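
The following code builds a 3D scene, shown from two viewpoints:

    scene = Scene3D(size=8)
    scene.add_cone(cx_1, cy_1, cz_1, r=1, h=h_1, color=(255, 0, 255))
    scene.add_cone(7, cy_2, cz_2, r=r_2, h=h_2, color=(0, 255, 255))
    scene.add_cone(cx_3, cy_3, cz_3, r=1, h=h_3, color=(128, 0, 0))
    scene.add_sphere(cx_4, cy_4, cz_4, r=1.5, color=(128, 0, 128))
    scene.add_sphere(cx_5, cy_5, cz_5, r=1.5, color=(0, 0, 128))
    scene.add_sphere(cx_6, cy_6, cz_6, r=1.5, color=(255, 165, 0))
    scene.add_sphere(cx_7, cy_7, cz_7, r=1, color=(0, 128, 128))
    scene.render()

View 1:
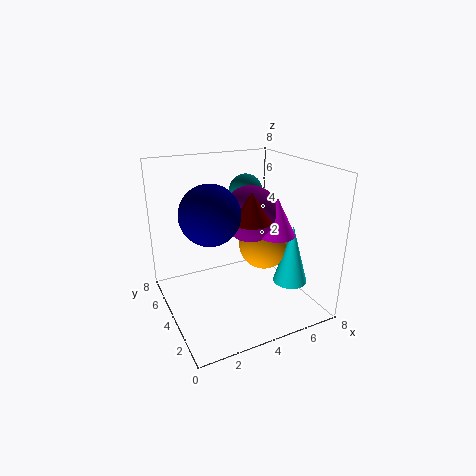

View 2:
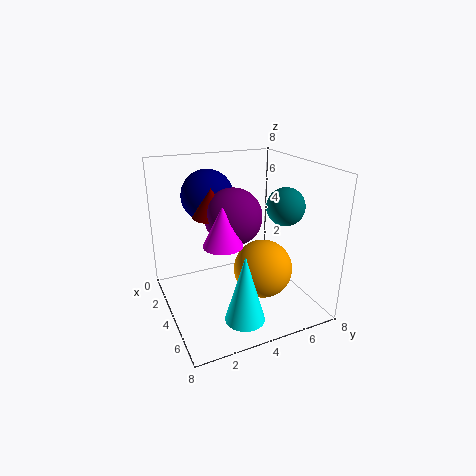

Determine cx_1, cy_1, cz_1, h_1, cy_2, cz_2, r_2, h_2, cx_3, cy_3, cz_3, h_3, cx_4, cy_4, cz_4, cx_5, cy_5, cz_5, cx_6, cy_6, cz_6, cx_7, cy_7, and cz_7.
cx_1 = 5.5; cy_1 = 2.5; cz_1 = 4.5; h_1 = 2; cy_2 = 3; cz_2 = 1; r_2 = 1; h_2 = 3.5; cx_3 = 4; cy_3 = 2.5; cz_3 = 5.5; h_3 = 1.5; cx_4 = 4.5; cy_4 = 3.5; cz_4 = 5.5; cx_5 = 2; cy_5 = 3; cz_5 = 6; cx_6 = 6; cy_6 = 4.5; cz_6 = 3; cx_7 = 5.5; cy_7 = 6; cz_7 = 6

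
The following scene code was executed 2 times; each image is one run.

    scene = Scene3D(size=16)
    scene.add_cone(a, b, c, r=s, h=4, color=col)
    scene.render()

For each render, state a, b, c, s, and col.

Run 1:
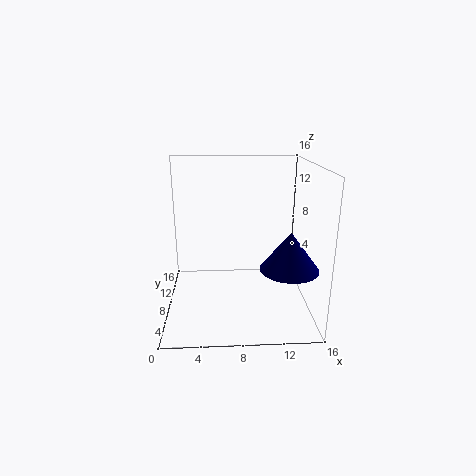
a = 13, b = 4, c = 6, s = 3, col = 'navy'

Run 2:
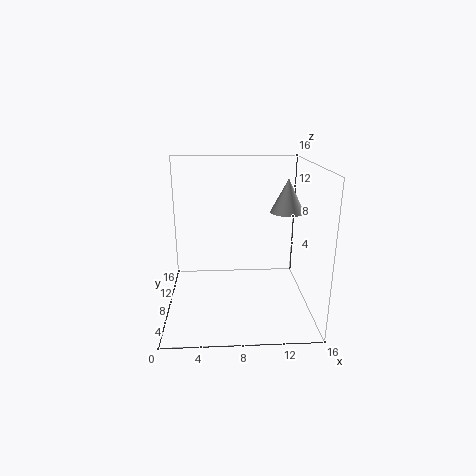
a = 14, b = 11, c = 10, s = 2, col = 'lightgray'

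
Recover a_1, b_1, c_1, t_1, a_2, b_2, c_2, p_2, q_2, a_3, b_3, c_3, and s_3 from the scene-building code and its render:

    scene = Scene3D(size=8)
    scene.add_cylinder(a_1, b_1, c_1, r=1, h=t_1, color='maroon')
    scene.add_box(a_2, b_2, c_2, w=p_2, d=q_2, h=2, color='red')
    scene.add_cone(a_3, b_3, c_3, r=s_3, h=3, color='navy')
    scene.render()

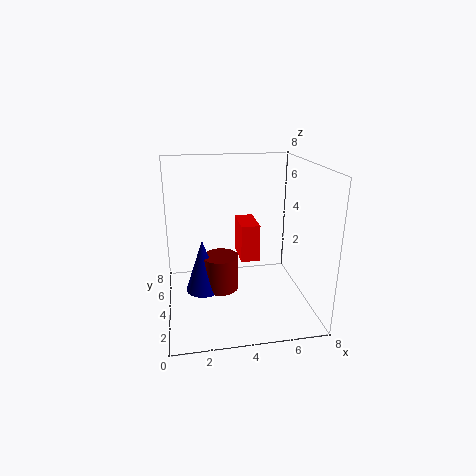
a_1 = 3, b_1 = 4, c_1 = 1, t_1 = 2, a_2 = 4, b_2 = 3, c_2 = 3, p_2 = 1, q_2 = 2, a_3 = 2, b_3 = 4, c_3 = 1, s_3 = 1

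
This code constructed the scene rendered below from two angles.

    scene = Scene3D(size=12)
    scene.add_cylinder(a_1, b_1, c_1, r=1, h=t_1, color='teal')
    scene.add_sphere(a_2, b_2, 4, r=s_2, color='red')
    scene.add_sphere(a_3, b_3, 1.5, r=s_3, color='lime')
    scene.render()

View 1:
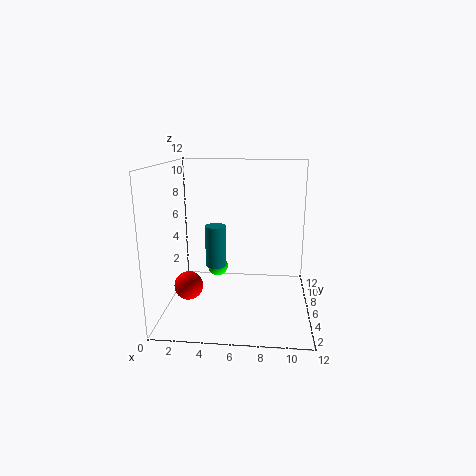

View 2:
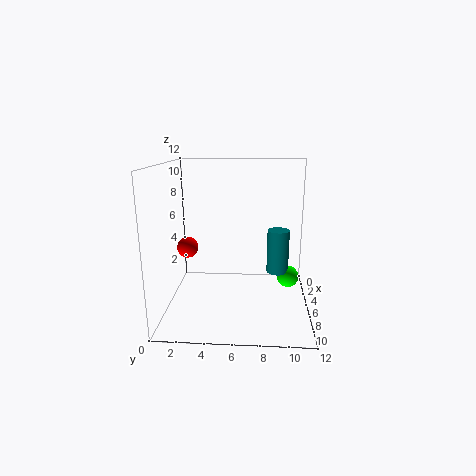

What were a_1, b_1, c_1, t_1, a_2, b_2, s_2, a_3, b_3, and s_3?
a_1 = 3.5, b_1 = 9.5, c_1 = 2, t_1 = 4, a_2 = 3, b_2 = 1, s_2 = 1, a_3 = 3.5, b_3 = 10.5, s_3 = 1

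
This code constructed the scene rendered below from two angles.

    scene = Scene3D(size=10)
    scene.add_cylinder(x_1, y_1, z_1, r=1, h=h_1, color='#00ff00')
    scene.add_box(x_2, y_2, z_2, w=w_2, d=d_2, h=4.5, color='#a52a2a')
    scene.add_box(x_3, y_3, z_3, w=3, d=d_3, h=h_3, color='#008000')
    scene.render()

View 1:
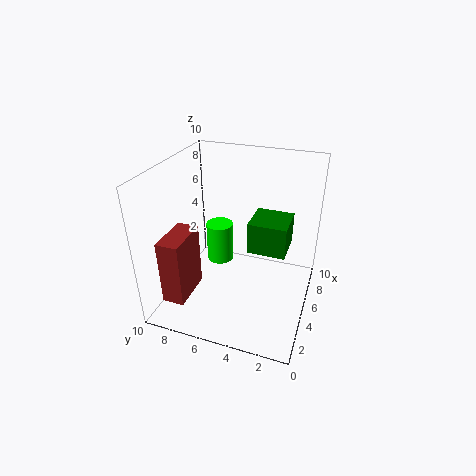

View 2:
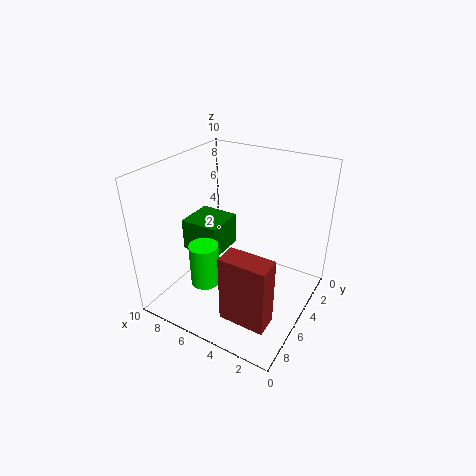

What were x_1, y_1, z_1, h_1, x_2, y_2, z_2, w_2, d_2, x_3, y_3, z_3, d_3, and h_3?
x_1 = 6.5; y_1 = 7; z_1 = 2; h_1 = 3; x_2 = 1; y_2 = 7.5; z_2 = 1.5; w_2 = 3; d_2 = 1.5; x_3 = 7; y_3 = 2; z_3 = 2.5; d_3 = 3; h_3 = 2.5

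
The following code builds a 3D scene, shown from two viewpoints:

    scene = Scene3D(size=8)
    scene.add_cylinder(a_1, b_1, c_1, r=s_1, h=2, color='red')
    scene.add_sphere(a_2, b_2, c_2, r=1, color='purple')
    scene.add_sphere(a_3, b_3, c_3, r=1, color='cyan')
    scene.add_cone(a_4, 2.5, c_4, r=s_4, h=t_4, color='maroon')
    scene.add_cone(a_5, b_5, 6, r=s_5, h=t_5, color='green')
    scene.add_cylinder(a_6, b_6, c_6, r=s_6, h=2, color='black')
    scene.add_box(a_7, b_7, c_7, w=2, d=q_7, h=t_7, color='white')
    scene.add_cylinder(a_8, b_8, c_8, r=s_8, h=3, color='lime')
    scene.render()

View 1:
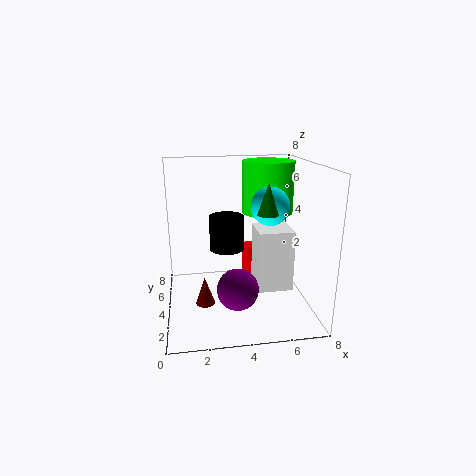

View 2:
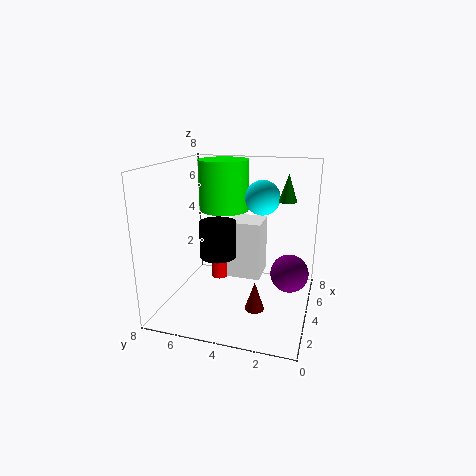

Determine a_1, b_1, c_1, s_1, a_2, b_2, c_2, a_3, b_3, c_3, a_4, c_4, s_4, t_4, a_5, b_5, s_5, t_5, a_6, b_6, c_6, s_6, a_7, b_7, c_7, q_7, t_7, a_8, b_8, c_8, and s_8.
a_1 = 5, b_1 = 5.5, c_1 = 1, s_1 = 0.5, a_2 = 3.5, b_2 = 1, c_2 = 2.5, a_3 = 5.5, b_3 = 3, c_3 = 6, a_4 = 2, c_4 = 1, s_4 = 0.5, t_4 = 1.5, a_5 = 5, b_5 = 1.5, s_5 = 0.5, t_5 = 1.5, a_6 = 3.5, b_6 = 5, c_6 = 3, s_6 = 1, a_7 = 5, b_7 = 3, c_7 = 1, q_7 = 2, t_7 = 3.5, a_8 = 6, b_8 = 5.5, c_8 = 5, s_8 = 1.5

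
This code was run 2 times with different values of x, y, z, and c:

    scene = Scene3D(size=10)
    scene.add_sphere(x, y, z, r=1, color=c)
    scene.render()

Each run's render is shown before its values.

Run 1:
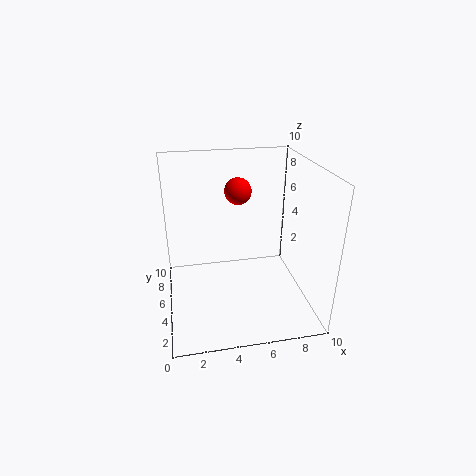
x = 5.5; y = 7.5; z = 7.5; c = 'red'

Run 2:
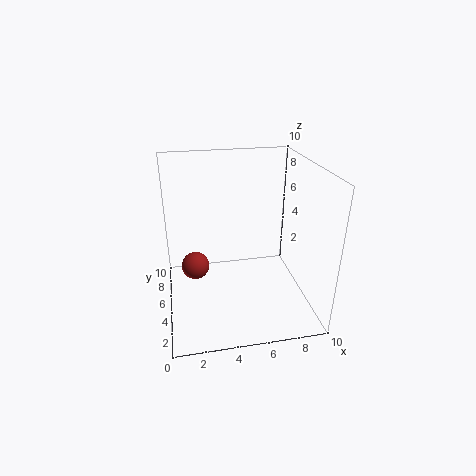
x = 2; y = 6; z = 2.5; c = 'brown'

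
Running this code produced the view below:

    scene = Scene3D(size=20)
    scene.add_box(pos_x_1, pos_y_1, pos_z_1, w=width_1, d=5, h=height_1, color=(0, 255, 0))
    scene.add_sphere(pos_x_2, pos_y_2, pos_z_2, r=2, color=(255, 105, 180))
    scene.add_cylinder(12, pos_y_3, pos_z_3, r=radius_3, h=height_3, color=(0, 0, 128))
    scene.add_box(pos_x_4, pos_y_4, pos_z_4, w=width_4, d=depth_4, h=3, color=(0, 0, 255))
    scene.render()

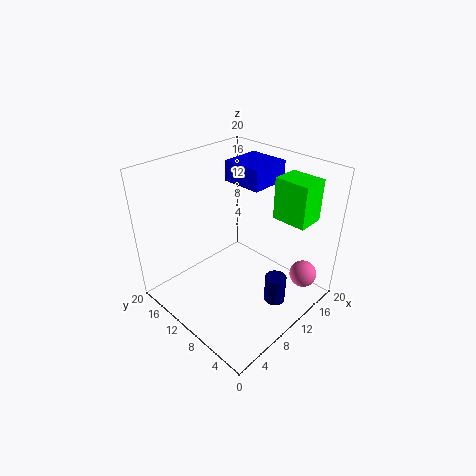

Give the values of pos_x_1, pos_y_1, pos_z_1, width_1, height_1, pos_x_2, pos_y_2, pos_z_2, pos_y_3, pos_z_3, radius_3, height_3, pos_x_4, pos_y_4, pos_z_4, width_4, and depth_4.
pos_x_1 = 15
pos_y_1 = 3
pos_z_1 = 12
width_1 = 4
height_1 = 6
pos_x_2 = 17.5
pos_y_2 = 3.5
pos_z_2 = 3
pos_y_3 = 4.5
pos_z_3 = 1
radius_3 = 1.5
height_3 = 4
pos_x_4 = 13
pos_y_4 = 9.5
pos_z_4 = 16
width_4 = 6
depth_4 = 6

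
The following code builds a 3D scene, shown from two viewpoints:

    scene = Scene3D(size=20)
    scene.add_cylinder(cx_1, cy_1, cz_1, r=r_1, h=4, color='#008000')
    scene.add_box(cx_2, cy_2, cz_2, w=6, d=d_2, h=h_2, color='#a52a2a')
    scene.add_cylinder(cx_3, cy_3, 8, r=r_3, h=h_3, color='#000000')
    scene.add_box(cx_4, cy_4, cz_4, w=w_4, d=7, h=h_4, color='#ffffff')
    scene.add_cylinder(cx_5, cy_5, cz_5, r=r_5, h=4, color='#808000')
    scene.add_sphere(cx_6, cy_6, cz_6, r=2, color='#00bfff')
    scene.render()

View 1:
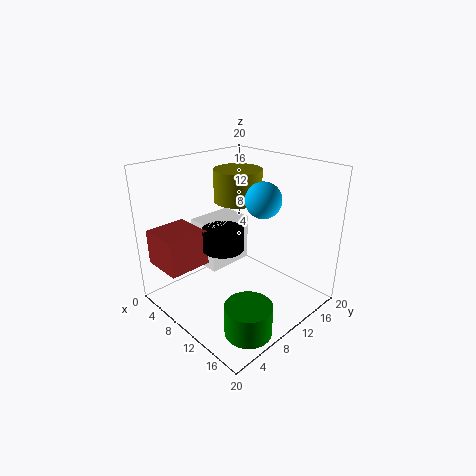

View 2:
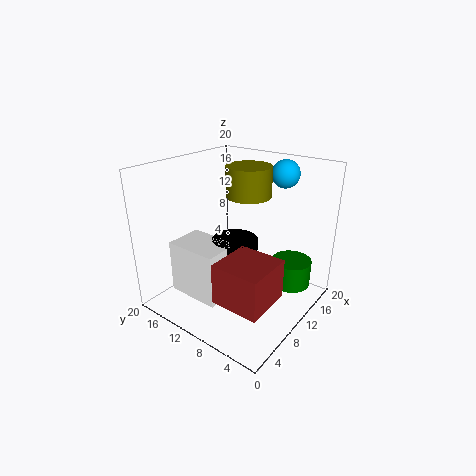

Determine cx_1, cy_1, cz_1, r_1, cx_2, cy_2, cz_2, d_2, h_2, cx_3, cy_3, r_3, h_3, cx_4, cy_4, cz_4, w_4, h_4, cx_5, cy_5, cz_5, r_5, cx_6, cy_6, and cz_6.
cx_1 = 17
cy_1 = 5
cz_1 = 1
r_1 = 3
cx_2 = 1
cy_2 = 1
cz_2 = 6
d_2 = 6
h_2 = 5
cx_3 = 8
cy_3 = 9
r_3 = 3
h_3 = 3
cx_4 = 2
cy_4 = 8
cz_4 = 4
w_4 = 5
h_4 = 7
cx_5 = 11
cy_5 = 9
cz_5 = 16
r_5 = 3
cx_6 = 17
cy_6 = 7
cz_6 = 18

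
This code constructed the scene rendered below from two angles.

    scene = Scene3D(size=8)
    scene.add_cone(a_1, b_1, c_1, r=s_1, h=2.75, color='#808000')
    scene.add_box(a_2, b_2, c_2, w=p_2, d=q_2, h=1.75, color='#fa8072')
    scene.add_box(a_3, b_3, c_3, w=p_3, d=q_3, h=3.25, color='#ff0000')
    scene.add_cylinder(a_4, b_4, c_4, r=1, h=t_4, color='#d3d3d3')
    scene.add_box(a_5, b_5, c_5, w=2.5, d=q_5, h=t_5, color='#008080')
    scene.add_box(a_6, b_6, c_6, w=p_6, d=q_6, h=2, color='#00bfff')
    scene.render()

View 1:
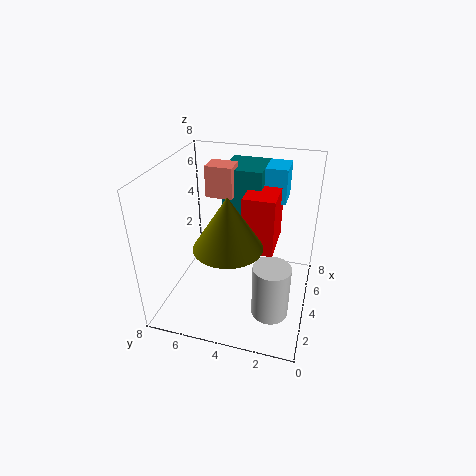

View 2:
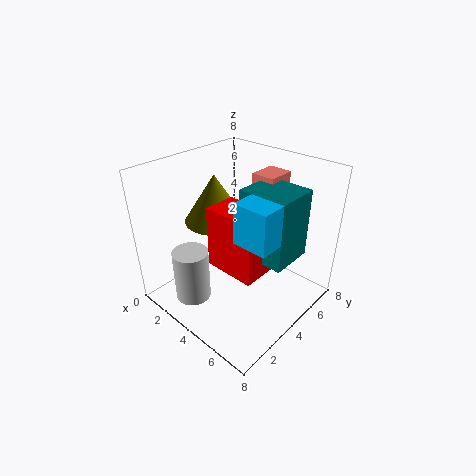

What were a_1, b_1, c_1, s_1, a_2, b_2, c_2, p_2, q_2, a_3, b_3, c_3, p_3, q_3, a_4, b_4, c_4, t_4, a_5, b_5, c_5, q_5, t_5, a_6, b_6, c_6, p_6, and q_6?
a_1 = 2.25; b_1 = 4; c_1 = 4.5; s_1 = 1.75; a_2 = 4.5; b_2 = 4.5; c_2 = 6; p_2 = 1.25; q_2 = 1.5; a_3 = 3.75; b_3 = 2; c_3 = 3.25; p_3 = 2.75; q_3 = 1.75; a_4 = 2.5; b_4 = 1.75; c_4 = 0.5; t_4 = 3; a_5 = 5; b_5 = 3; c_5 = 4; q_5 = 2.25; t_5 = 3.5; a_6 = 5.75; b_6 = 1.75; c_6 = 5.5; p_6 = 1.75; q_6 = 2.25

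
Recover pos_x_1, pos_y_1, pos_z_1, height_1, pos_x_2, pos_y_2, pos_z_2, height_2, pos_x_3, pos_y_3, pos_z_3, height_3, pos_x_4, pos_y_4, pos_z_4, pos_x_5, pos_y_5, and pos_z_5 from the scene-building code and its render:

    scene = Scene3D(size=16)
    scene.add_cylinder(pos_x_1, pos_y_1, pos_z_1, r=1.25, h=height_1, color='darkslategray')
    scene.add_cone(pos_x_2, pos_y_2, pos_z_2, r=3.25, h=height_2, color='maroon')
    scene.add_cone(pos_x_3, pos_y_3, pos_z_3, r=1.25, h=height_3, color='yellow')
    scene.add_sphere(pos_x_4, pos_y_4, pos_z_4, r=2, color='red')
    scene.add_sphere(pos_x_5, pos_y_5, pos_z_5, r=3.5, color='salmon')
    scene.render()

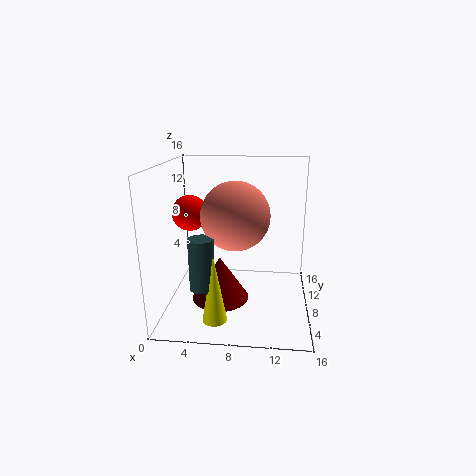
pos_x_1 = 5, pos_y_1 = 2.75, pos_z_1 = 4.5, height_1 = 5.25, pos_x_2 = 6, pos_y_2 = 7.5, pos_z_2 = 0.75, height_2 = 5, pos_x_3 = 6.25, pos_y_3 = 2.25, pos_z_3 = 1.25, height_3 = 7, pos_x_4 = 2.5, pos_y_4 = 8.75, pos_z_4 = 10.5, pos_x_5 = 8, pos_y_5 = 5.5, pos_z_5 = 11.25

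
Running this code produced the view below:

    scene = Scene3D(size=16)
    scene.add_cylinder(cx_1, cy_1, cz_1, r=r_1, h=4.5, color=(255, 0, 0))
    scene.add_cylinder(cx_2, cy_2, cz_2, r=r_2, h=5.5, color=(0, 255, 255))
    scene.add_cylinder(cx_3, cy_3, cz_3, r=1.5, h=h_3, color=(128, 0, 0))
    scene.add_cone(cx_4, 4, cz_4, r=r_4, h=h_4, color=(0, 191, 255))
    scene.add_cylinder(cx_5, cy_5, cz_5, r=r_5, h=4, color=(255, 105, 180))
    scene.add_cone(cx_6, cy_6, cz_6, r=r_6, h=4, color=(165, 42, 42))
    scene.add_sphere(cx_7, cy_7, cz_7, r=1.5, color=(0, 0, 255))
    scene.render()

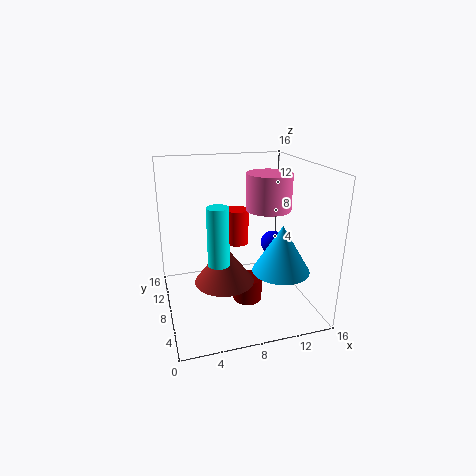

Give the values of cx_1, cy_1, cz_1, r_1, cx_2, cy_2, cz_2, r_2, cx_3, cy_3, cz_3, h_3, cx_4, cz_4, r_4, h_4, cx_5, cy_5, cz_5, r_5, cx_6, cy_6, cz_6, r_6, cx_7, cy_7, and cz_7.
cx_1 = 9.5
cy_1 = 13.5
cz_1 = 5
r_1 = 1.5
cx_2 = 4.5
cy_2 = 2.5
cz_2 = 8
r_2 = 1
cx_3 = 8
cy_3 = 4.5
cz_3 = 2.5
h_3 = 2.5
cx_4 = 11.5
cz_4 = 5.5
r_4 = 3
h_4 = 5
cx_5 = 11.5
cy_5 = 8
cz_5 = 11
r_5 = 2.5
cx_6 = 5.5
cy_6 = 4.5
cz_6 = 5
r_6 = 3
cx_7 = 13.5
cy_7 = 11
cz_7 = 5.5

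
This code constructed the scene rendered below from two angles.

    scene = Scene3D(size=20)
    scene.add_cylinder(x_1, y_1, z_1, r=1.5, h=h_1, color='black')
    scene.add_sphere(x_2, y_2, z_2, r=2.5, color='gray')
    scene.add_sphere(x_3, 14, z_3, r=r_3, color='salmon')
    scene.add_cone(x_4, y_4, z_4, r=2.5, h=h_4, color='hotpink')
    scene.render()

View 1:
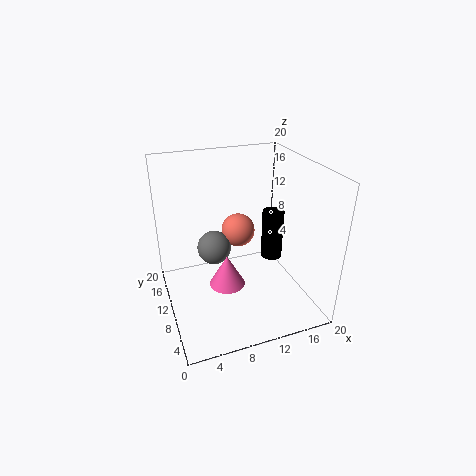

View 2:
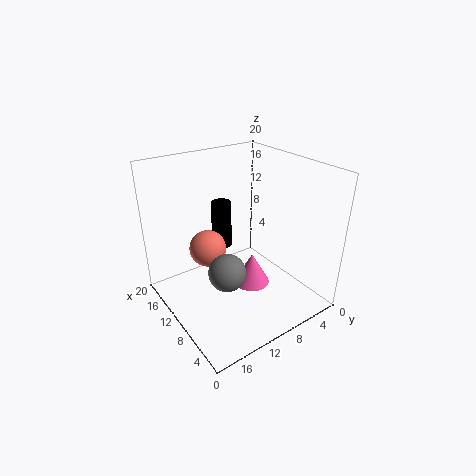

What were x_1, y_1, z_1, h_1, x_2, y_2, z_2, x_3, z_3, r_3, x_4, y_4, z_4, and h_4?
x_1 = 15
y_1 = 9.5
z_1 = 6.5
h_1 = 7
x_2 = 7.5
y_2 = 13.5
z_2 = 7
x_3 = 11.5
z_3 = 9
r_3 = 2.5
x_4 = 8
y_4 = 9
z_4 = 3.5
h_4 = 4.5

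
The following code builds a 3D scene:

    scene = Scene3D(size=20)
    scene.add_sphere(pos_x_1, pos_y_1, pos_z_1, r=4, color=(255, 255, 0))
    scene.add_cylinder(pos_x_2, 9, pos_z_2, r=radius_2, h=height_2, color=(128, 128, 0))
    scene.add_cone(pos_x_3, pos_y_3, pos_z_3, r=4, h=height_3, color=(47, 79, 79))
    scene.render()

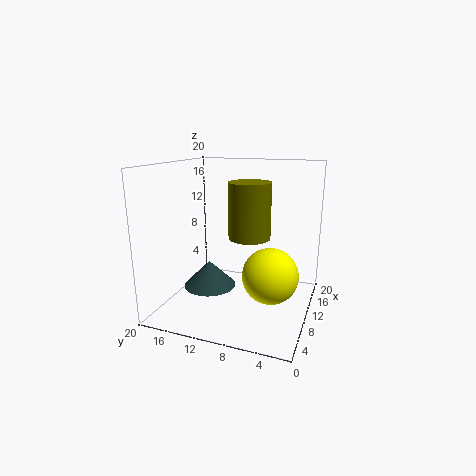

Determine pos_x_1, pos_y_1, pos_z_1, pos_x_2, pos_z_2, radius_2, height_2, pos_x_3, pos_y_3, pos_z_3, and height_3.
pos_x_1 = 11
pos_y_1 = 5.5
pos_z_1 = 4.5
pos_x_2 = 12
pos_z_2 = 9.5
radius_2 = 3
height_2 = 8
pos_x_3 = 12
pos_y_3 = 15.5
pos_z_3 = 1
height_3 = 4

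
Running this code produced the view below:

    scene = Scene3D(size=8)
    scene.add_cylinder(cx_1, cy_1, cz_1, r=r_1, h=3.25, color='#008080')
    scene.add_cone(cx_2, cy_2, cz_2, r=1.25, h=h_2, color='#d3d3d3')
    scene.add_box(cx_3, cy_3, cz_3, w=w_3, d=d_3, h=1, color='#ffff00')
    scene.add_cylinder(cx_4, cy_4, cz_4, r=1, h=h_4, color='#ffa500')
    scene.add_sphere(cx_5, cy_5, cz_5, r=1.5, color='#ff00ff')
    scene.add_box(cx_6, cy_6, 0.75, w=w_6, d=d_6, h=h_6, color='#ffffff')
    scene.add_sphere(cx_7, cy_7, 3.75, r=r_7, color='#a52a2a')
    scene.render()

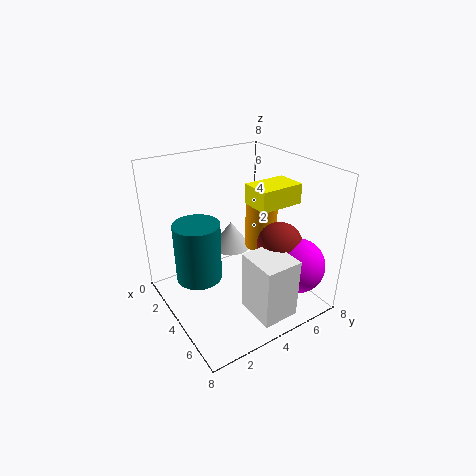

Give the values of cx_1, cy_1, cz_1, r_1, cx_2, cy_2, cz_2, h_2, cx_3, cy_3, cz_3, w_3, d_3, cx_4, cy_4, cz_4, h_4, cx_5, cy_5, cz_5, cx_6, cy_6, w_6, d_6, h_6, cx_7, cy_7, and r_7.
cx_1 = 3.5, cy_1 = 1.75, cz_1 = 2, r_1 = 1.25, cx_2 = 1.25, cy_2 = 5.25, cz_2 = 1.75, h_2 = 1.75, cx_3 = 5, cy_3 = 3.75, cz_3 = 6.5, w_3 = 1.5, d_3 = 2.25, cx_4 = 2.5, cy_4 = 6.75, cz_4 = 2, h_4 = 3.25, cx_5 = 6.5, cy_5 = 6.25, cz_5 = 2.75, cx_6 = 5.5, cy_6 = 3.25, w_6 = 2.25, d_6 = 2, h_6 = 3.25, cx_7 = 5.5, cy_7 = 5.75, r_7 = 1.25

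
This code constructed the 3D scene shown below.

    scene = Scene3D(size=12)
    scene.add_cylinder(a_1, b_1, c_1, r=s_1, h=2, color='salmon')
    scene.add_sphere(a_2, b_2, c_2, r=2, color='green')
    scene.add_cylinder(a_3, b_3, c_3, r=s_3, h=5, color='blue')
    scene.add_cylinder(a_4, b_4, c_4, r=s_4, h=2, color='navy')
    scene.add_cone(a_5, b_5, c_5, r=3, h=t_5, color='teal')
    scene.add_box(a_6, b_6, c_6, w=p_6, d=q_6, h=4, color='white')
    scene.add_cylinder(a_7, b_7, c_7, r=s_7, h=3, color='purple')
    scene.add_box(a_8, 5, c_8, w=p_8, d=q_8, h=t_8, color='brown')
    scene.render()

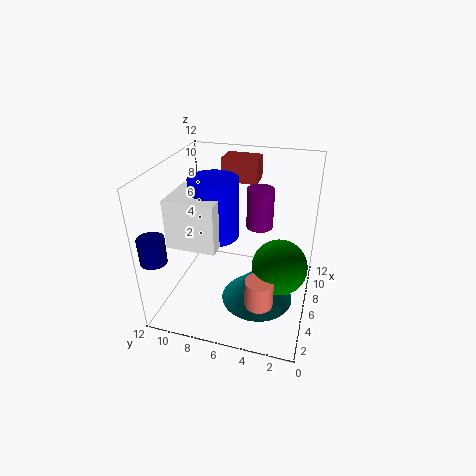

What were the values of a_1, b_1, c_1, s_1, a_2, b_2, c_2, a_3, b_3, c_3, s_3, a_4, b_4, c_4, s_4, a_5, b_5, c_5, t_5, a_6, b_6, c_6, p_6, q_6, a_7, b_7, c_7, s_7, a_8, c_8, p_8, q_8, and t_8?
a_1 = 1
b_1 = 3
c_1 = 4
s_1 = 1
a_2 = 3
b_2 = 2
c_2 = 6
a_3 = 6
b_3 = 8
c_3 = 6
s_3 = 2
a_4 = 1
b_4 = 11
c_4 = 6
s_4 = 1
a_5 = 5
b_5 = 4
c_5 = 1
t_5 = 3
a_6 = 3
b_6 = 7
c_6 = 6
p_6 = 4
q_6 = 4
a_7 = 5
b_7 = 4
c_7 = 8
s_7 = 1
a_8 = 8
c_8 = 10
p_8 = 2
q_8 = 3
t_8 = 2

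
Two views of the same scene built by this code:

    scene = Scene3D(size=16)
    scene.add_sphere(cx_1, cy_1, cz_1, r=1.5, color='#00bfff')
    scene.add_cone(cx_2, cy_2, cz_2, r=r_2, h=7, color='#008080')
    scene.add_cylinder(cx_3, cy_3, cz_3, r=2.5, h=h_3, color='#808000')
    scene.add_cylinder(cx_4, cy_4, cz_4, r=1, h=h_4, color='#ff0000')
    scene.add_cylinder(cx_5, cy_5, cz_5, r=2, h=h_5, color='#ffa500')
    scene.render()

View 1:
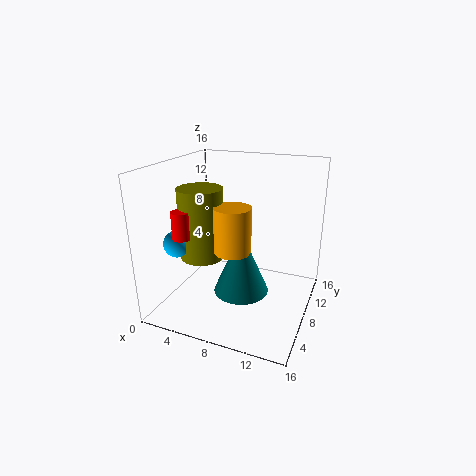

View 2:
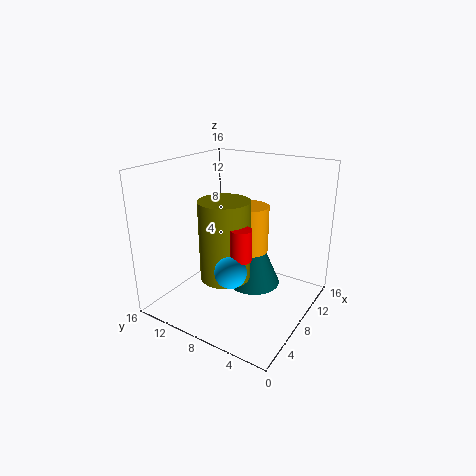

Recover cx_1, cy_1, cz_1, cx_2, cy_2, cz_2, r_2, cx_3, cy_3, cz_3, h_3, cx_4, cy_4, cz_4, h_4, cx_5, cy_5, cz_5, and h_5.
cx_1 = 2; cy_1 = 5; cz_1 = 7.5; cx_2 = 9; cy_2 = 6.5; cz_2 = 2.5; r_2 = 3; cx_3 = 4; cy_3 = 7; cz_3 = 5.5; h_3 = 8; cx_4 = 3; cy_4 = 4.5; cz_4 = 8.5; h_4 = 3; cx_5 = 8; cy_5 = 6.5; cz_5 = 7; h_5 = 5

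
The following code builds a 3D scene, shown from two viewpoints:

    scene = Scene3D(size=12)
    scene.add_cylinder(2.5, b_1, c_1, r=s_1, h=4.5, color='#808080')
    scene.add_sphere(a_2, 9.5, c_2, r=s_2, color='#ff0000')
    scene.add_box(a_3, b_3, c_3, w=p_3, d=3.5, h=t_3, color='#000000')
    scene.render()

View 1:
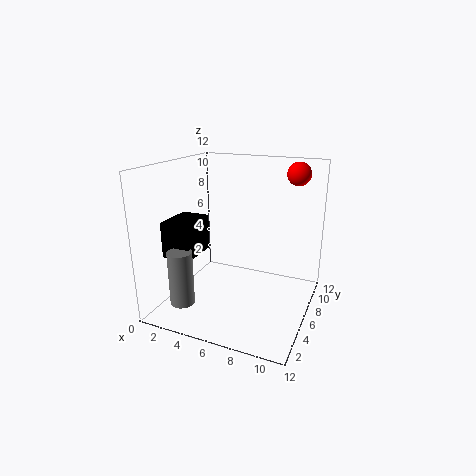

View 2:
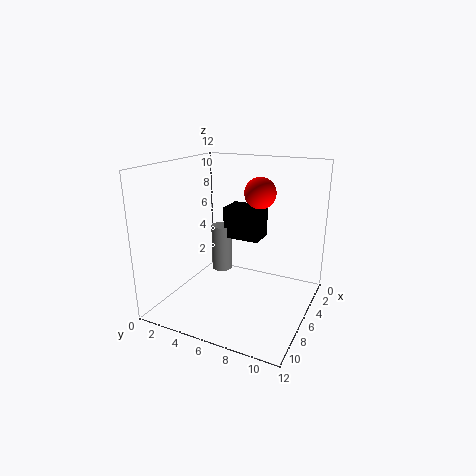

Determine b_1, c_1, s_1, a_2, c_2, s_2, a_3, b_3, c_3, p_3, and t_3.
b_1 = 2.5
c_1 = 1
s_1 = 1
a_2 = 10
c_2 = 11
s_2 = 1
a_3 = 0.5
b_3 = 3
c_3 = 4.5
p_3 = 2.5
t_3 = 3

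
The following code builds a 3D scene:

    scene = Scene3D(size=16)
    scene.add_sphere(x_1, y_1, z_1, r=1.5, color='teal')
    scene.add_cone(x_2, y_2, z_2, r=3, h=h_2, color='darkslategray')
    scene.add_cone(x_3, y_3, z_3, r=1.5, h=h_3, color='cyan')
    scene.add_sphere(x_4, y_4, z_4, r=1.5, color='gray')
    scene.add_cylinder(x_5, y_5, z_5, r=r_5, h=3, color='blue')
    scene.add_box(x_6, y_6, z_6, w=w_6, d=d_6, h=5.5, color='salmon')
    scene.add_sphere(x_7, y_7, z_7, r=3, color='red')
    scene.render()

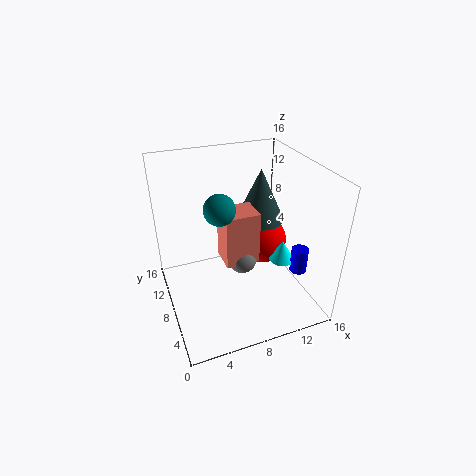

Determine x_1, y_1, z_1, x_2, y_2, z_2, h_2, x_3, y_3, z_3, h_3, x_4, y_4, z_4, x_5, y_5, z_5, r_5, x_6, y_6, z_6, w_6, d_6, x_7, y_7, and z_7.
x_1 = 5, y_1 = 5, z_1 = 13.5, x_2 = 12.5, y_2 = 12, z_2 = 7.5, h_2 = 6.5, x_3 = 13.5, y_3 = 7.5, z_3 = 4, h_3 = 2.5, x_4 = 7.5, y_4 = 5.5, z_4 = 7, x_5 = 15, y_5 = 6, z_5 = 3, r_5 = 1, x_6 = 5.5, y_6 = 4.5, z_6 = 7, w_6 = 3.5, d_6 = 3, x_7 = 12.5, y_7 = 11, z_7 = 5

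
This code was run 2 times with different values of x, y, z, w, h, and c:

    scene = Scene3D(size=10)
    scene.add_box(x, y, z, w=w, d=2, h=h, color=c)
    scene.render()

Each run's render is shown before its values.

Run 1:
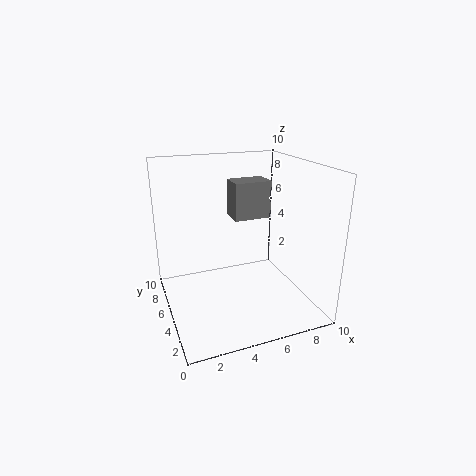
x = 6, y = 8, z = 5, w = 3, h = 3, c = 'gray'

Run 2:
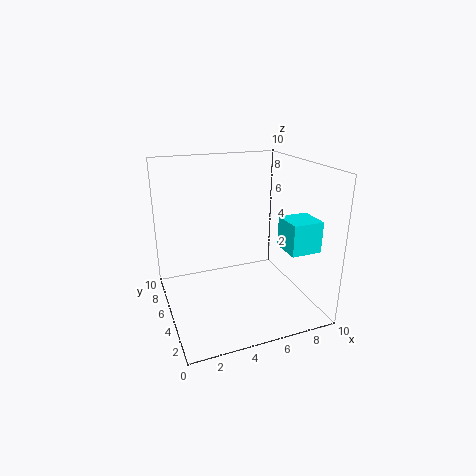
x = 7, y = 1, z = 5, w = 2, h = 2, c = 'cyan'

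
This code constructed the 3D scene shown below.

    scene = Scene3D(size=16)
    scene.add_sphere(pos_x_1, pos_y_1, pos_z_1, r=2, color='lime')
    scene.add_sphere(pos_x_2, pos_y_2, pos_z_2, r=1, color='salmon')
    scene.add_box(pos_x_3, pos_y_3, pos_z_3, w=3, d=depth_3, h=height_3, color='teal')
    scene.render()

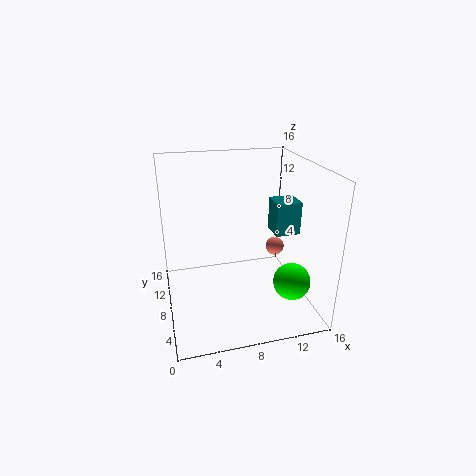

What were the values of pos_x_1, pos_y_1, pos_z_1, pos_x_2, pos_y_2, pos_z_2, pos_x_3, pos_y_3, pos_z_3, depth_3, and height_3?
pos_x_1 = 13
pos_y_1 = 4
pos_z_1 = 4
pos_x_2 = 12
pos_y_2 = 7
pos_z_2 = 7
pos_x_3 = 13
pos_y_3 = 9
pos_z_3 = 7
depth_3 = 3
height_3 = 4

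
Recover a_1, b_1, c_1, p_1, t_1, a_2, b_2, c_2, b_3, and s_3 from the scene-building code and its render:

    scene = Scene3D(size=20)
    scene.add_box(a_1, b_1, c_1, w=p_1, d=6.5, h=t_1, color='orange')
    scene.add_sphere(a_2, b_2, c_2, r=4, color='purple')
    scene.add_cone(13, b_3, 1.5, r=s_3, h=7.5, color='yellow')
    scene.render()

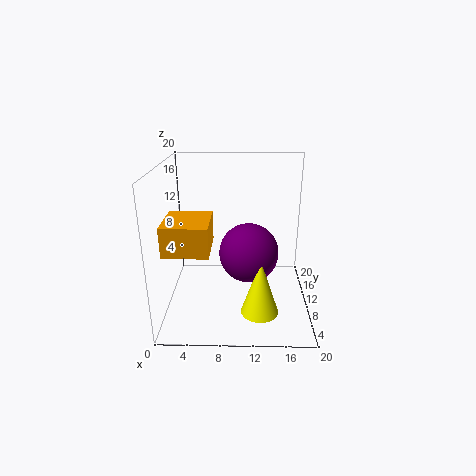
a_1 = 0.5
b_1 = 4.5
c_1 = 9.5
p_1 = 6
t_1 = 4
a_2 = 11.5
b_2 = 8.5
c_2 = 8.5
b_3 = 5
s_3 = 2.5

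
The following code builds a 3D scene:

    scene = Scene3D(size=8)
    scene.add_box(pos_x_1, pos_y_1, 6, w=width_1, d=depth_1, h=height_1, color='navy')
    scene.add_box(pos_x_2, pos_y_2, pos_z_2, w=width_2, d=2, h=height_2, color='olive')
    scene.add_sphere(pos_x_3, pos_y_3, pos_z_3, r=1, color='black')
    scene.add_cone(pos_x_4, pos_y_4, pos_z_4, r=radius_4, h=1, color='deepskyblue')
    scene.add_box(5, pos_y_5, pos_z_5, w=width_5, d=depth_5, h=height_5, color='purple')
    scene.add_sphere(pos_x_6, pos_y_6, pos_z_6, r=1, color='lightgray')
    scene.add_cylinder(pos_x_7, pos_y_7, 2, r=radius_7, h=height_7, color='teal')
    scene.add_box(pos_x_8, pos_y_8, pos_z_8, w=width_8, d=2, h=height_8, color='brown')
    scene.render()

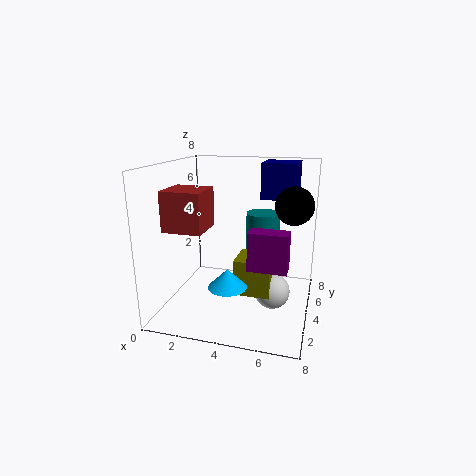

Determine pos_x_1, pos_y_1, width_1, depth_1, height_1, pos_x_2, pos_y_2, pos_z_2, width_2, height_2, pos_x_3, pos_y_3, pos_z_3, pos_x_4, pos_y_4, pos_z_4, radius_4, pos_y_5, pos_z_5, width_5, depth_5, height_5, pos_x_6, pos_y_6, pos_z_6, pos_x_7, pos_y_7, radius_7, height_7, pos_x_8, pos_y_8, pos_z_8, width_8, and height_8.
pos_x_1 = 5
pos_y_1 = 5
width_1 = 2
depth_1 = 2
height_1 = 2
pos_x_2 = 4
pos_y_2 = 3
pos_z_2 = 1
width_2 = 2
height_2 = 2
pos_x_3 = 7
pos_y_3 = 4
pos_z_3 = 6
pos_x_4 = 4
pos_y_4 = 2
pos_z_4 = 2
radius_4 = 1
pos_y_5 = 2
pos_z_5 = 3
width_5 = 2
depth_5 = 1
height_5 = 2
pos_x_6 = 6
pos_y_6 = 4
pos_z_6 = 1
pos_x_7 = 5
pos_y_7 = 6
radius_7 = 1
height_7 = 3
pos_x_8 = 1
pos_y_8 = 1
pos_z_8 = 5
width_8 = 2
height_8 = 2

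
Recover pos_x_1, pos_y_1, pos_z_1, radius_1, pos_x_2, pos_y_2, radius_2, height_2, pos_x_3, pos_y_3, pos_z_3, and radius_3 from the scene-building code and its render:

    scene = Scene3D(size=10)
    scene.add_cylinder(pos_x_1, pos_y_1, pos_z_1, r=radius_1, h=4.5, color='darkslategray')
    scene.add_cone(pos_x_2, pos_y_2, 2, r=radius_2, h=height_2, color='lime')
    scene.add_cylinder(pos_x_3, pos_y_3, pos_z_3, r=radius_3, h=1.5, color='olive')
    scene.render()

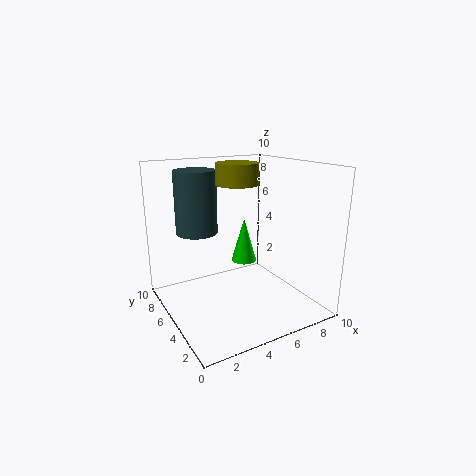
pos_x_1 = 3
pos_y_1 = 7.5
pos_z_1 = 5
radius_1 = 1.5
pos_x_2 = 7
pos_y_2 = 7.5
radius_2 = 1
height_2 = 3.5
pos_x_3 = 5.5
pos_y_3 = 6
pos_z_3 = 8.5
radius_3 = 1.5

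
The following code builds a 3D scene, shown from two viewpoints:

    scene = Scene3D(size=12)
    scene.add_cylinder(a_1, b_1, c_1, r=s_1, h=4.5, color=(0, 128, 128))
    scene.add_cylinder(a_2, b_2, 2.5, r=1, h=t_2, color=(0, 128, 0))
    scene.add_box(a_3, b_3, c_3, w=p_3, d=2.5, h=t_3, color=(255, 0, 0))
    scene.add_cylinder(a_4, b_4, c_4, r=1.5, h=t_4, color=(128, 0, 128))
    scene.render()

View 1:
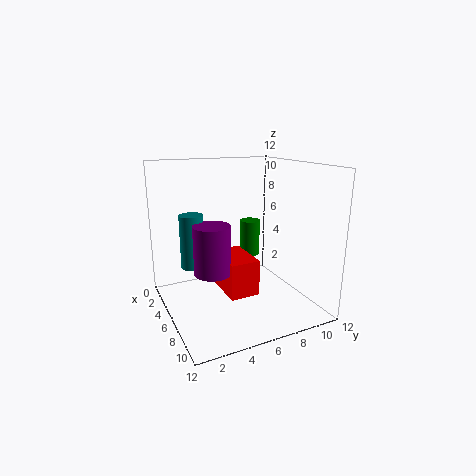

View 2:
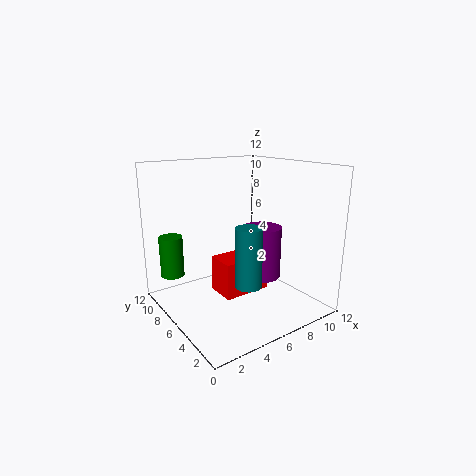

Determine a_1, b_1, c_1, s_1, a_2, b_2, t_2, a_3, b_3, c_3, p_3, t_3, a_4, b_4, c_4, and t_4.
a_1 = 4.5, b_1 = 2.5, c_1 = 3.5, s_1 = 1, a_2 = 1.5, b_2 = 9.5, t_2 = 3.5, a_3 = 4, b_3 = 4.5, c_3 = 1.5, p_3 = 4, t_3 = 3, a_4 = 6.5, b_4 = 3.5, c_4 = 3.5, t_4 = 4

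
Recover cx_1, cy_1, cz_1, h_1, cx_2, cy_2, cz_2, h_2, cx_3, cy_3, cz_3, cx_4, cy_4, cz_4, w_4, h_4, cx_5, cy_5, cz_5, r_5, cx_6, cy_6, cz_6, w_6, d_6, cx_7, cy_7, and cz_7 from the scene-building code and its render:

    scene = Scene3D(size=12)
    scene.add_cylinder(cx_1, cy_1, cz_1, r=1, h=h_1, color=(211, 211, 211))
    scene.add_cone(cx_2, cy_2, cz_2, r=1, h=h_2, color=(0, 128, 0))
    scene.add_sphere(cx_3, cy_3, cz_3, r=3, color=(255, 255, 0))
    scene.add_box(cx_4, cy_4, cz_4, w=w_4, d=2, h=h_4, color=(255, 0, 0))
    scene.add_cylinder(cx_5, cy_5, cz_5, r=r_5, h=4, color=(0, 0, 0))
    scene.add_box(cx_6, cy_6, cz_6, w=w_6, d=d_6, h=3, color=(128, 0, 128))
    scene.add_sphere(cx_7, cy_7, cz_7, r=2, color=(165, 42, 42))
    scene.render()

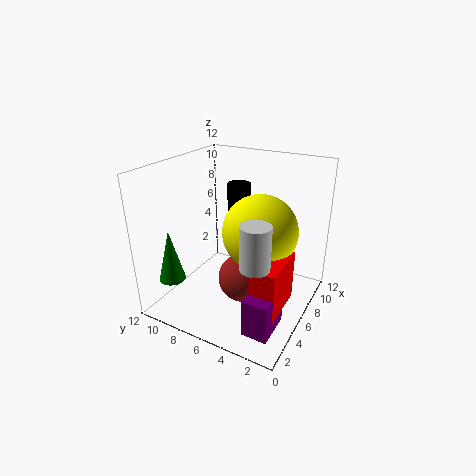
cx_1 = 1; cy_1 = 2; cz_1 = 7; h_1 = 3; cx_2 = 1; cy_2 = 9; cz_2 = 4; h_2 = 4; cx_3 = 6; cy_3 = 4; cz_3 = 7; cx_4 = 2; cy_4 = 1; cz_4 = 2; w_4 = 4; h_4 = 4; cx_5 = 8; cy_5 = 7; cz_5 = 6; r_5 = 1; cx_6 = 1; cy_6 = 1; cz_6 = 1; w_6 = 3; d_6 = 2; cx_7 = 5; cy_7 = 5; cz_7 = 3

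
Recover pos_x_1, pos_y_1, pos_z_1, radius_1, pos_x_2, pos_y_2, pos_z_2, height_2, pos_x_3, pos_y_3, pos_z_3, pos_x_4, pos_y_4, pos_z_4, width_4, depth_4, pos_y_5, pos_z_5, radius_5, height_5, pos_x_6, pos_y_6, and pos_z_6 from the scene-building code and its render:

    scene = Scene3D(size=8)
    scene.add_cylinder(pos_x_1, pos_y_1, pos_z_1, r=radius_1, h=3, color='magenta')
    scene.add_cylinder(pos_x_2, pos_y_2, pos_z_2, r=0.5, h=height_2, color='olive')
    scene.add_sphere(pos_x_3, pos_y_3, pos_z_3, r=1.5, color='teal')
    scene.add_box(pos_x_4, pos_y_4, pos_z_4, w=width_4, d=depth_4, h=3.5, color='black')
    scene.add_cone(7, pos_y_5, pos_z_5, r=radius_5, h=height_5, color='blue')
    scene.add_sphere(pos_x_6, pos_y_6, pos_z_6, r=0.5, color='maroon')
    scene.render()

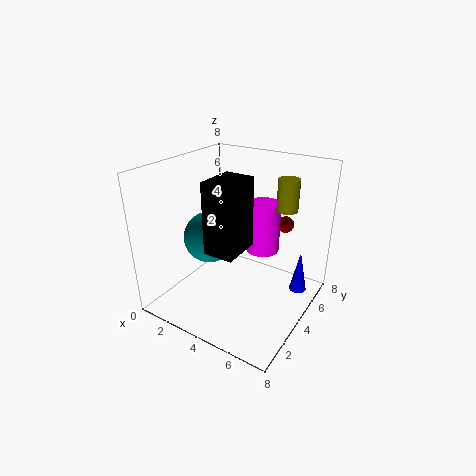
pos_x_1 = 4.5, pos_y_1 = 6, pos_z_1 = 2.5, radius_1 = 1, pos_x_2 = 7, pos_y_2 = 3.5, pos_z_2 = 6.5, height_2 = 1.5, pos_x_3 = 2, pos_y_3 = 4, pos_z_3 = 3.5, pos_x_4 = 4, pos_y_4 = 1, pos_z_4 = 4.5, width_4 = 1.5, depth_4 = 2, pos_y_5 = 6, pos_z_5 = 0.5, radius_5 = 0.5, height_5 = 2.5, pos_x_6 = 5.5, pos_y_6 = 7, pos_z_6 = 4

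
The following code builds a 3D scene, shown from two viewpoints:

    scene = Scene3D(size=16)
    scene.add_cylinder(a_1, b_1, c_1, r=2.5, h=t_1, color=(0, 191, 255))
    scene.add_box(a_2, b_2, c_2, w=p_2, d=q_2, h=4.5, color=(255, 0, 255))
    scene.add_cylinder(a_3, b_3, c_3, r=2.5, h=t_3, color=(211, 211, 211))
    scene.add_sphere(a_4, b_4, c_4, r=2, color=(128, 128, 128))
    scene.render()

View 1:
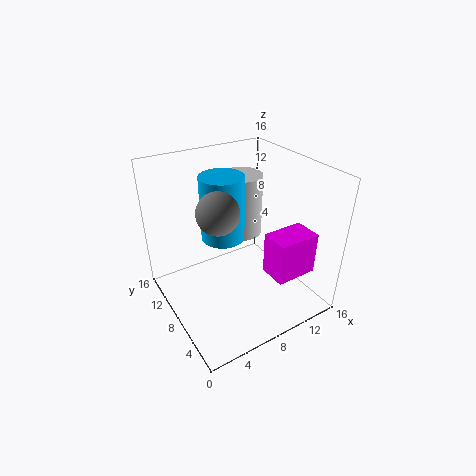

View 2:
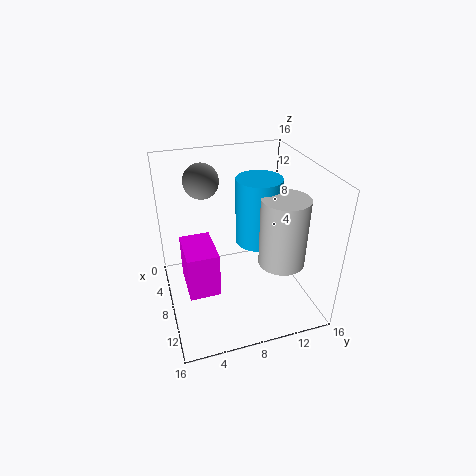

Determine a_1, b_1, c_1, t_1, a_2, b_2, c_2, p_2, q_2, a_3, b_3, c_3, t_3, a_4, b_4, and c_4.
a_1 = 7.5; b_1 = 10.5; c_1 = 7; t_1 = 7.5; a_2 = 9; b_2 = 1.5; c_2 = 5.5; p_2 = 4.5; q_2 = 3; a_3 = 11; b_3 = 12; c_3 = 6; t_3 = 7.5; a_4 = 4; b_4 = 5; c_4 = 13.5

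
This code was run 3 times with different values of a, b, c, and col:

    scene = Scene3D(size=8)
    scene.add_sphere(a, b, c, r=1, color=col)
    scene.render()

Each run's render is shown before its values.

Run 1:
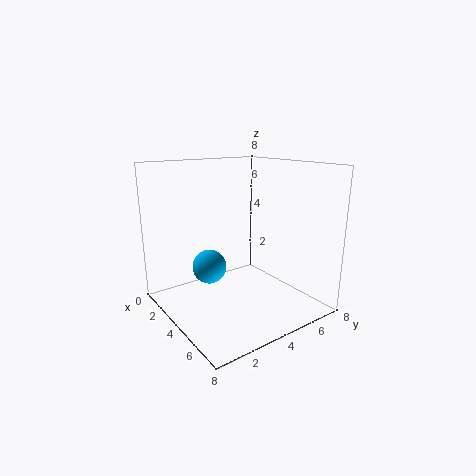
a = 2.5, b = 3, c = 2, col = 'deepskyblue'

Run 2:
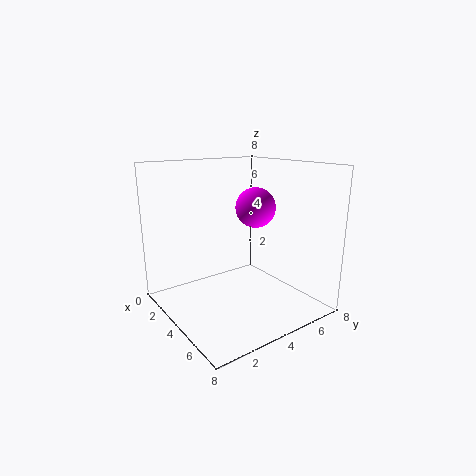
a = 5.5, b = 4, c = 6, col = 'magenta'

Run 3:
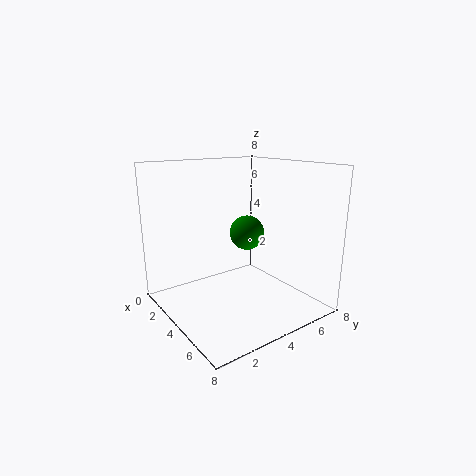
a = 3.5, b = 5, c = 4, col = 'green'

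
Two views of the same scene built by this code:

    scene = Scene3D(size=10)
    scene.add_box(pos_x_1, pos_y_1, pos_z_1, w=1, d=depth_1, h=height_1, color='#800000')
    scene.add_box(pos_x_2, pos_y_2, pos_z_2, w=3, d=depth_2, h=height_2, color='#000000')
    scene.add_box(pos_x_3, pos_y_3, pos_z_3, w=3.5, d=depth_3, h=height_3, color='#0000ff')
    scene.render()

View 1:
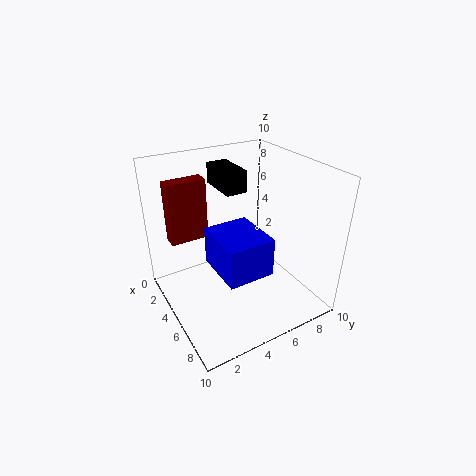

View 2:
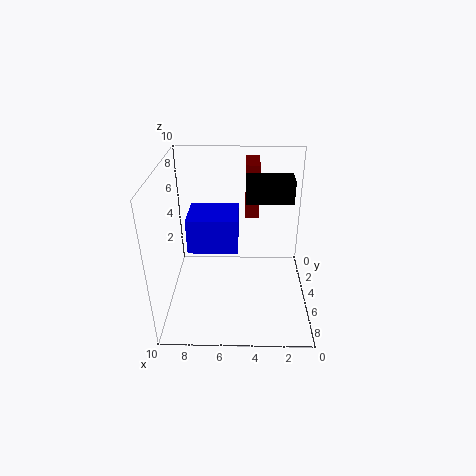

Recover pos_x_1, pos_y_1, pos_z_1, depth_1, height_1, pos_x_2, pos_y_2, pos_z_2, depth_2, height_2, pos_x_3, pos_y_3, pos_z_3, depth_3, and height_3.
pos_x_1 = 3.5
pos_y_1 = 0.5
pos_z_1 = 5.5
depth_1 = 2.5
height_1 = 4
pos_x_2 = 1.5
pos_y_2 = 4.5
pos_z_2 = 8
depth_2 = 1.5
height_2 = 1.5
pos_x_3 = 5
pos_y_3 = 2.5
pos_z_3 = 4
depth_3 = 3
height_3 = 2.5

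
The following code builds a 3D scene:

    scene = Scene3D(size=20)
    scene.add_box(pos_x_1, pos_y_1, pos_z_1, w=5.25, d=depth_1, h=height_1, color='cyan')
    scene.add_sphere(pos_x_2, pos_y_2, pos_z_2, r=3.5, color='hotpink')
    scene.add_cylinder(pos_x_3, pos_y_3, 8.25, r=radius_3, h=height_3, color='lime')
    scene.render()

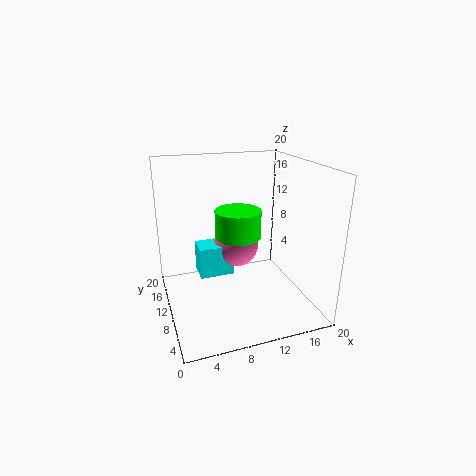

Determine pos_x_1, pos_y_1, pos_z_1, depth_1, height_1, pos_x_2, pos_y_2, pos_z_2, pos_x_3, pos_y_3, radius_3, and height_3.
pos_x_1 = 5.25
pos_y_1 = 13.25
pos_z_1 = 2.5
depth_1 = 3.75
height_1 = 4.75
pos_x_2 = 11.5
pos_y_2 = 15.25
pos_z_2 = 6.5
pos_x_3 = 11.5
pos_y_3 = 14.25
radius_3 = 3.5
height_3 = 4.25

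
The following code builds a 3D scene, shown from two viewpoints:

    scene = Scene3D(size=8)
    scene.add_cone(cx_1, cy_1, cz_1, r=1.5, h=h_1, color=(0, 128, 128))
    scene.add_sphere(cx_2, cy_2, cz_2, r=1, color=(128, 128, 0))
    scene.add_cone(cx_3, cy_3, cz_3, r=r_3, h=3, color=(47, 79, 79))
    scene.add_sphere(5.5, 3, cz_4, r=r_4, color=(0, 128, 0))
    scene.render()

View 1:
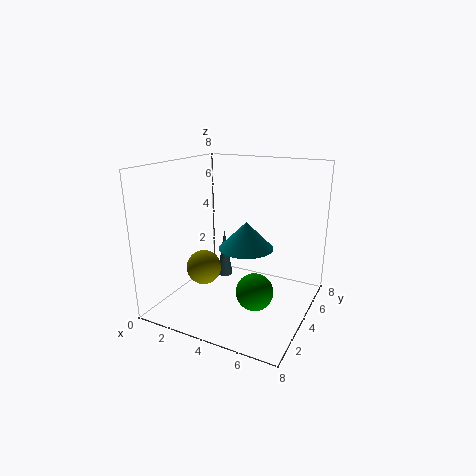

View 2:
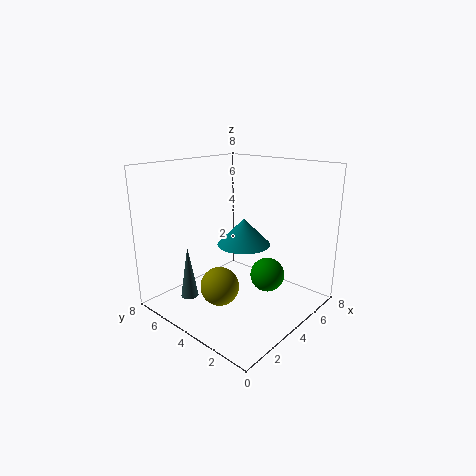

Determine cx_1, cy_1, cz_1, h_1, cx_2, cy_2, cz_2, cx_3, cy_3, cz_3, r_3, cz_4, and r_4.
cx_1 = 4.5, cy_1 = 4, cz_1 = 3.5, h_1 = 1.5, cx_2 = 2, cy_2 = 3.5, cz_2 = 2, cx_3 = 2, cy_3 = 6, cz_3 = 0.5, r_3 = 0.5, cz_4 = 1.5, r_4 = 1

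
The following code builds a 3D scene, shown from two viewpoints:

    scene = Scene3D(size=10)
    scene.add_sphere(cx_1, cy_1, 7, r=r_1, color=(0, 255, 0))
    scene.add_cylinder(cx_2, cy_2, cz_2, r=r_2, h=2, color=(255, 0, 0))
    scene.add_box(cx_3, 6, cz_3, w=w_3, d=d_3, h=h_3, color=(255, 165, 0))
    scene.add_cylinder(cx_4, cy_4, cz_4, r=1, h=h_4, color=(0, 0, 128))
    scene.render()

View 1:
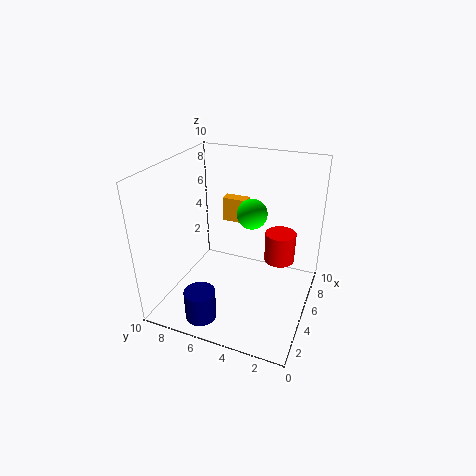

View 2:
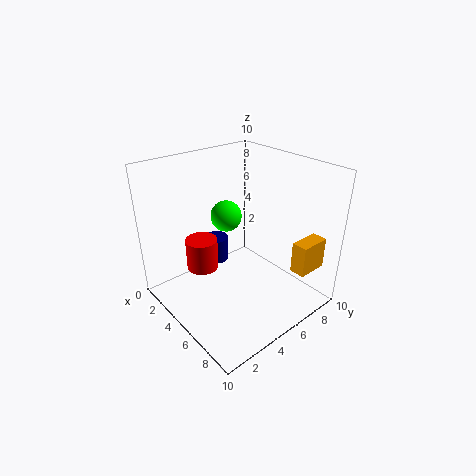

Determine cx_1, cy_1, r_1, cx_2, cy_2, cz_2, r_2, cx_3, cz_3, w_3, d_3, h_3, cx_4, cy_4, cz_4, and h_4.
cx_1 = 5, cy_1 = 4, r_1 = 1, cx_2 = 5, cy_2 = 2, cz_2 = 4, r_2 = 1, cx_3 = 9, cz_3 = 4, w_3 = 1, d_3 = 2, h_3 = 2, cx_4 = 1, cy_4 = 6, cz_4 = 1, h_4 = 2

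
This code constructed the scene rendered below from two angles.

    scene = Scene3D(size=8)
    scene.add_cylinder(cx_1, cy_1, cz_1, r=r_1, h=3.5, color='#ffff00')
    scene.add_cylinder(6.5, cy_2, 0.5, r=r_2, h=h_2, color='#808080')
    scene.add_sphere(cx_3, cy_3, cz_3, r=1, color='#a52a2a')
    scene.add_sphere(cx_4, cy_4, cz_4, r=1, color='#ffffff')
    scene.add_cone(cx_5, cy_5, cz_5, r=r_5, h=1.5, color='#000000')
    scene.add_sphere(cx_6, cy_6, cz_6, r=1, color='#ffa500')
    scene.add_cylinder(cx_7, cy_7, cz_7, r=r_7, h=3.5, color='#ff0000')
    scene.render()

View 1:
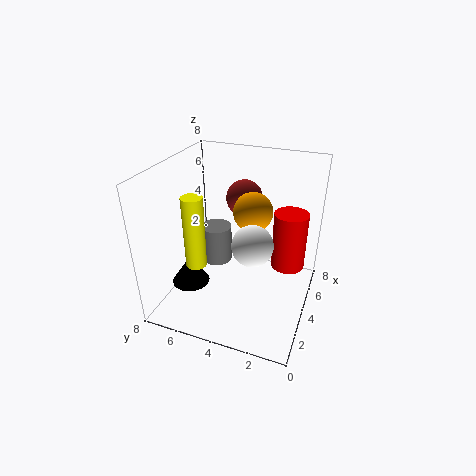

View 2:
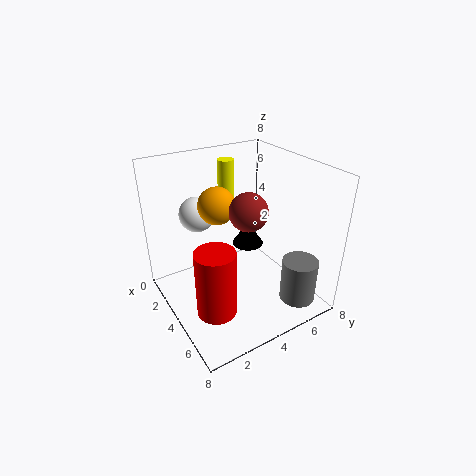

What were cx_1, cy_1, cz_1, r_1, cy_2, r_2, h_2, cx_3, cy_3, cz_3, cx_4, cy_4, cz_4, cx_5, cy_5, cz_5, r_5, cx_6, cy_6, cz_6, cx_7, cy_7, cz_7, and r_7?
cx_1 = 1, cy_1 = 5, cz_1 = 4, r_1 = 0.5, cy_2 = 6.5, r_2 = 1, h_2 = 2.5, cx_3 = 5, cy_3 = 4, cz_3 = 6, cx_4 = 2, cy_4 = 2.5, cz_4 = 5, cx_5 = 2, cy_5 = 6, cz_5 = 2, r_5 = 1, cx_6 = 3.5, cy_6 = 3, cz_6 = 6, cx_7 = 6, cy_7 = 1.5, cz_7 = 1.5, r_7 = 1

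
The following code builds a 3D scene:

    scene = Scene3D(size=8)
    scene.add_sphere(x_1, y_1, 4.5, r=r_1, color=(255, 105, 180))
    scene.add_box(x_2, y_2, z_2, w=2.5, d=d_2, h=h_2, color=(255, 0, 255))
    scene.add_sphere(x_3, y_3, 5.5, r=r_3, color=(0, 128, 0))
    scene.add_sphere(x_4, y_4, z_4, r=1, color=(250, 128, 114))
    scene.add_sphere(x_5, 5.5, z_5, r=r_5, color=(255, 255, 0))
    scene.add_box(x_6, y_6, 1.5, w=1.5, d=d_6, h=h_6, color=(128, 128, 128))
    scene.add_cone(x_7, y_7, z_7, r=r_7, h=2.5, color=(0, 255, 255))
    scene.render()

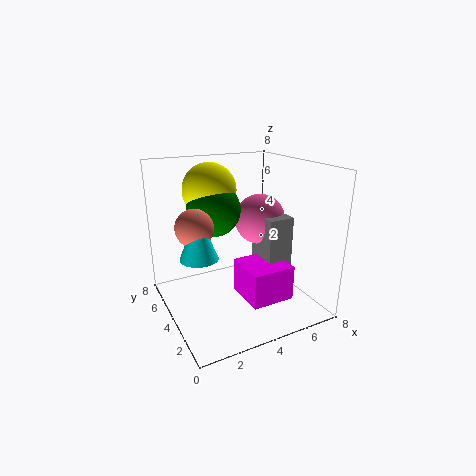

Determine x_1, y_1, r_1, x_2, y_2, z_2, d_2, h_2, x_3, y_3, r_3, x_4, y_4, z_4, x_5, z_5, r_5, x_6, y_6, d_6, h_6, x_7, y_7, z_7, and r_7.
x_1 = 6; y_1 = 5; r_1 = 1.5; x_2 = 4; y_2 = 2; z_2 = 0.5; d_2 = 2.5; h_2 = 2; x_3 = 3; y_3 = 5; r_3 = 1.5; x_4 = 1.5; y_4 = 4; z_4 = 5; x_5 = 3; z_5 = 6.5; r_5 = 1.5; x_6 = 5.5; y_6 = 3; d_6 = 2; h_6 = 3.5; x_7 = 1.5; y_7 = 3.5; z_7 = 3.5; r_7 = 1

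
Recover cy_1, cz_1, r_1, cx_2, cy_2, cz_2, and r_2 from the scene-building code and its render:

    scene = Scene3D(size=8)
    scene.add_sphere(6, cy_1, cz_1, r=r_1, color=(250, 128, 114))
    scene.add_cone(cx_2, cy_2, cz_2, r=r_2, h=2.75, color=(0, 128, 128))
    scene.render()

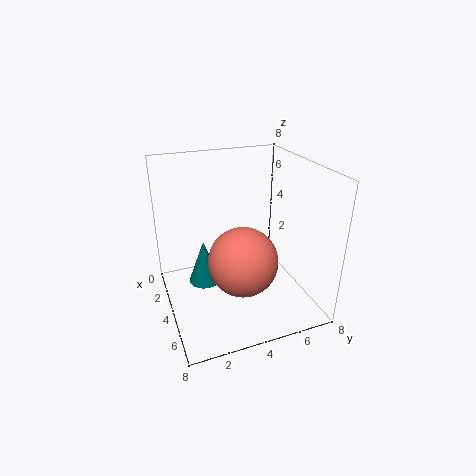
cy_1 = 3.5
cz_1 = 3.75
r_1 = 1.75
cx_2 = 2
cy_2 = 2.5
cz_2 = 0.25
r_2 = 1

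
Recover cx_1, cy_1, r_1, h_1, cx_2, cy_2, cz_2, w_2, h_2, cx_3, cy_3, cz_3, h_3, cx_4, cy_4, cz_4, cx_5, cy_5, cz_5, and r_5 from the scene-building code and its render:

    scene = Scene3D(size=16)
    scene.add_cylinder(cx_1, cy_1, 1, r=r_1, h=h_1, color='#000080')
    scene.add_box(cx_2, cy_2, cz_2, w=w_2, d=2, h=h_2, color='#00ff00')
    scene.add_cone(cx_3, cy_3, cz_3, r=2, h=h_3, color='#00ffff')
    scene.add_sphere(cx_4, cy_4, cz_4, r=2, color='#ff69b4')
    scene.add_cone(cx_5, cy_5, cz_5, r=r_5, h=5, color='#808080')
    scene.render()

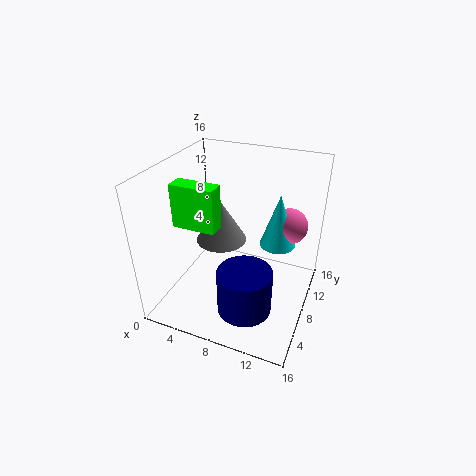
cx_1 = 10, cy_1 = 5, r_1 = 3, h_1 = 5, cx_2 = 1, cy_2 = 6, cz_2 = 9, w_2 = 5, h_2 = 5, cx_3 = 12, cy_3 = 10, cz_3 = 7, h_3 = 6, cx_4 = 13, cy_4 = 11, cz_4 = 9, cx_5 = 5, cy_5 = 10, cz_5 = 6, r_5 = 3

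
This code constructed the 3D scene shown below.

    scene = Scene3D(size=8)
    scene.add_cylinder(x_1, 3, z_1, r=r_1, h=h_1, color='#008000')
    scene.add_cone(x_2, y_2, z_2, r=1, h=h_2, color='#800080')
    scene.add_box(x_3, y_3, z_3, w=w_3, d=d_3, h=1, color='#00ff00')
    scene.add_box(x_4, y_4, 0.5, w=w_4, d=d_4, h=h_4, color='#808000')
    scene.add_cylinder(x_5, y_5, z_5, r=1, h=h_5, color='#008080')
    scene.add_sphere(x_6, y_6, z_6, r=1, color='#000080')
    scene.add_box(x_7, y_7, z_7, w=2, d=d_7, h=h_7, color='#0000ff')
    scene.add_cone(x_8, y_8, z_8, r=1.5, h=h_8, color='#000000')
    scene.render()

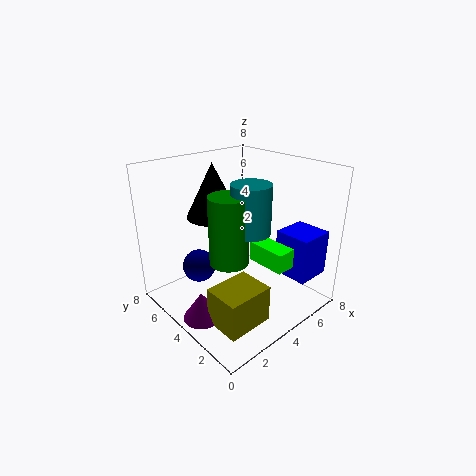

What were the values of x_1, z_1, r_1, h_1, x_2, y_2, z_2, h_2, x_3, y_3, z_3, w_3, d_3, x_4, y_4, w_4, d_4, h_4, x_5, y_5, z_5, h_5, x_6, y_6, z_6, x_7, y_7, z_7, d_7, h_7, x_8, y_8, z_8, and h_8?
x_1 = 2.5; z_1 = 3.5; r_1 = 1; h_1 = 3.5; x_2 = 1; y_2 = 3.5; z_2 = 0.5; h_2 = 1.5; x_3 = 3.5; y_3 = 0.5; z_3 = 3.5; w_3 = 1; d_3 = 2; x_4 = 1; y_4 = 1; w_4 = 2.5; d_4 = 2; h_4 = 2; x_5 = 3.5; y_5 = 2.5; z_5 = 5; h_5 = 2.5; x_6 = 3; y_6 = 6.5; z_6 = 1.5; x_7 = 5.5; y_7 = 0.5; z_7 = 2; d_7 = 2; h_7 = 2.5; x_8 = 3.5; y_8 = 5.5; z_8 = 5; h_8 = 3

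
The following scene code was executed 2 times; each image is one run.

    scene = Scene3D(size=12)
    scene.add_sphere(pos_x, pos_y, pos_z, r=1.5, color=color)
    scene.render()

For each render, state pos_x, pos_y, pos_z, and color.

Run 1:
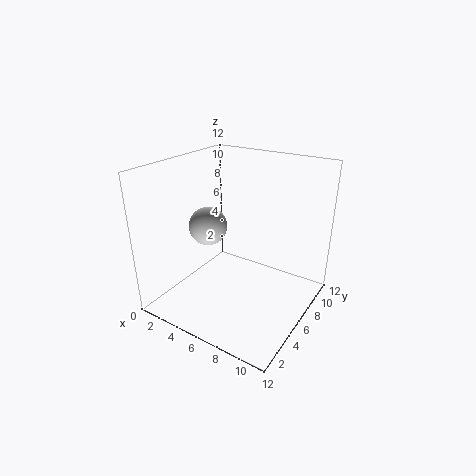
pos_x = 4.5, pos_y = 4, pos_z = 7.5, color = 'lightgray'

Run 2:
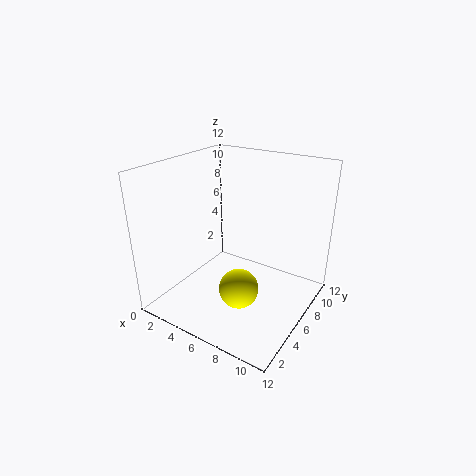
pos_x = 8, pos_y = 3, pos_z = 3.5, color = 'yellow'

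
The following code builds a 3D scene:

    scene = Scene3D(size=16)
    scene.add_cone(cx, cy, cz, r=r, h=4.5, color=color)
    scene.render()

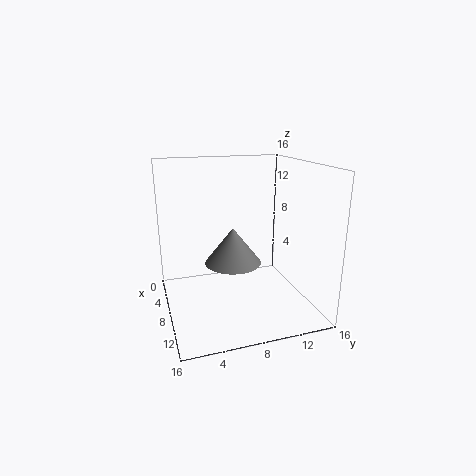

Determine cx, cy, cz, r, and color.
cx = 4.5; cy = 8.5; cz = 3.5; r = 3.5; color = 'gray'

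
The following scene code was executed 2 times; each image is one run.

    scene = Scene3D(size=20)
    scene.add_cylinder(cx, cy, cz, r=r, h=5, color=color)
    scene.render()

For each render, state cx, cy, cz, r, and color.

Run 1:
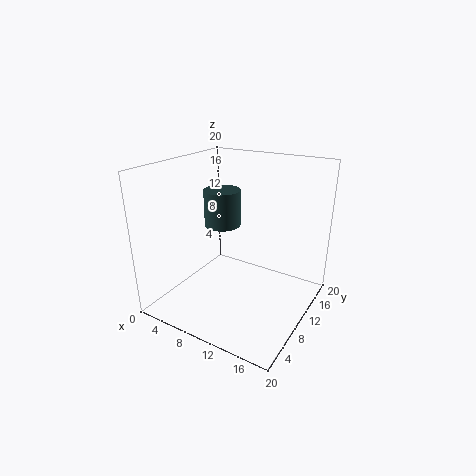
cx = 7.5
cy = 10
cz = 11.5
r = 2.5
color = 'darkslategray'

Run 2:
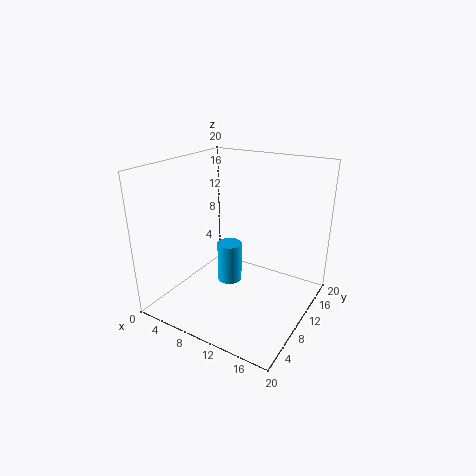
cx = 11.5
cy = 5.5
cz = 6.5
r = 1.5
color = 'deepskyblue'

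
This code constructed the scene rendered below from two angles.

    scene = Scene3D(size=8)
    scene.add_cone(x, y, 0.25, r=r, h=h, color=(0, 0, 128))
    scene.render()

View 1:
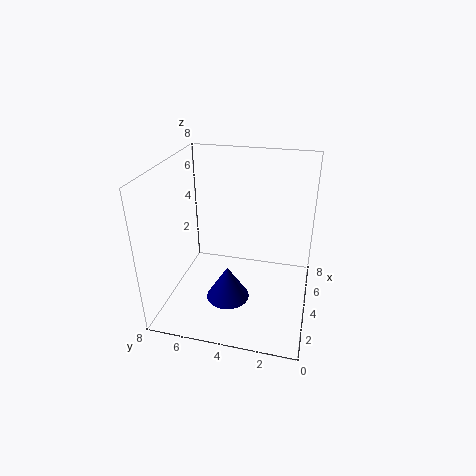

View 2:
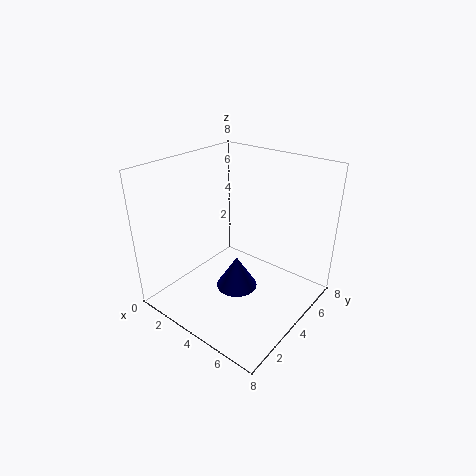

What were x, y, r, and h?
x = 3.5, y = 4.5, r = 1.25, h = 2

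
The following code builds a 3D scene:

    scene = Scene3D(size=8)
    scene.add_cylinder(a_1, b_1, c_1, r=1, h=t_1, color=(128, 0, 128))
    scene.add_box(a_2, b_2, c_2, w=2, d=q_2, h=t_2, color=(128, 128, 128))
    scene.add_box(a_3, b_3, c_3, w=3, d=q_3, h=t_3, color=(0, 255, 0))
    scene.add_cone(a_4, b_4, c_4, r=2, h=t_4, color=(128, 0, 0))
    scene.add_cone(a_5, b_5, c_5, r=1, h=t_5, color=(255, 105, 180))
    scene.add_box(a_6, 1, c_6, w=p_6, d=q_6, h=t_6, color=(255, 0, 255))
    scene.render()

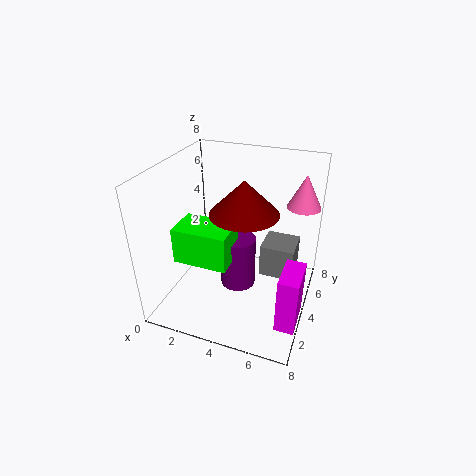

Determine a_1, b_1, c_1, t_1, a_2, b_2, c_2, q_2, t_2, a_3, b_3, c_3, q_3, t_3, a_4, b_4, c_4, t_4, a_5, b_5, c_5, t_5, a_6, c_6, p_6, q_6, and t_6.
a_1 = 4; b_1 = 4; c_1 = 1; t_1 = 3; a_2 = 5; b_2 = 5; c_2 = 1; q_2 = 2; t_2 = 2; a_3 = 1; b_3 = 2; c_3 = 3; q_3 = 2; t_3 = 2; a_4 = 4; b_4 = 5; c_4 = 5; t_4 = 2; a_5 = 7; b_5 = 7; c_5 = 5; t_5 = 2; a_6 = 7; c_6 = 1; p_6 = 1; q_6 = 2; t_6 = 3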